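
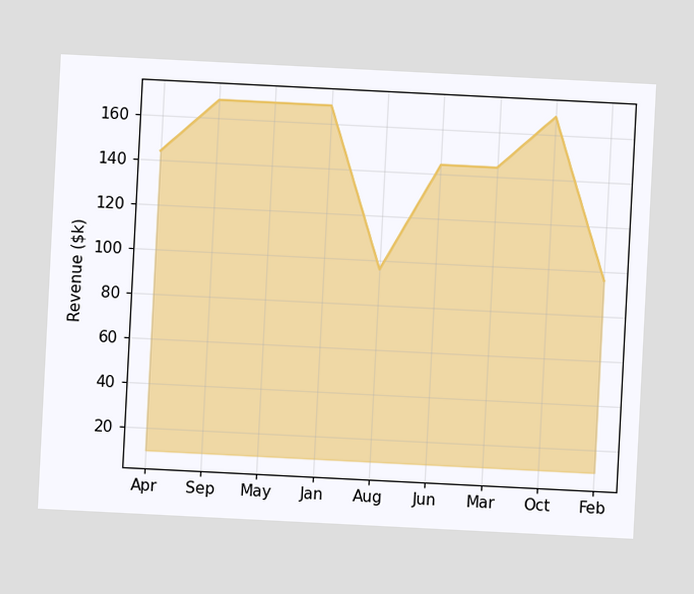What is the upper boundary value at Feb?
The chart is tilted about 3° clockwise. At Feb the upper boundary is at $96k.

$96k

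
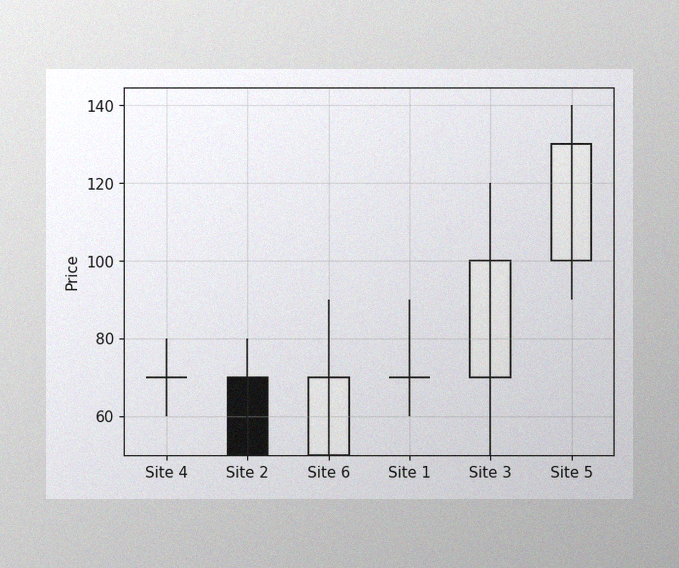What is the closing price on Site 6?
The image has some photo noise and uneven lighting. The Site 6 candle closes at 70.

70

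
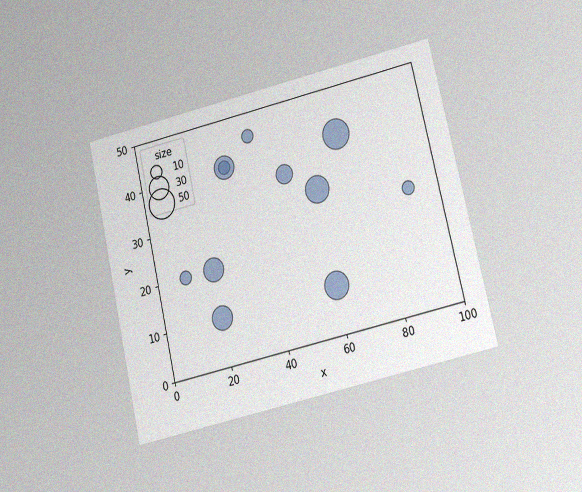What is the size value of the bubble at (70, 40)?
50

The chart is tilted about 13° counter-clockwise and viewed at a slight angle, with some photo noise. Matching the bubble at (70, 40) against the size legend gives 50.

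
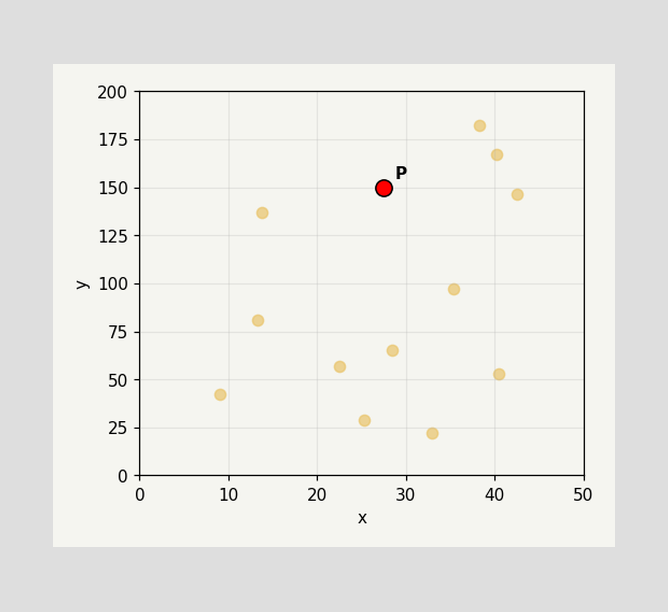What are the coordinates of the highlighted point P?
(27.5, 150)

Following the gridlines from P to each axis, P sits at (27.5, 150).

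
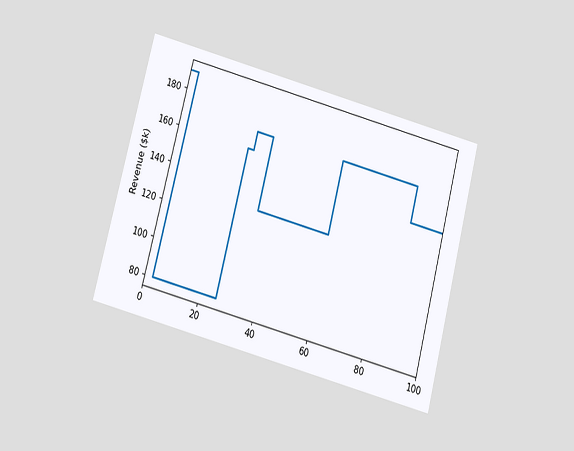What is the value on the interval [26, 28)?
$160k

The chart is tilted about 15° clockwise and viewed slightly from below. On [26, 28) the step sits at $160k.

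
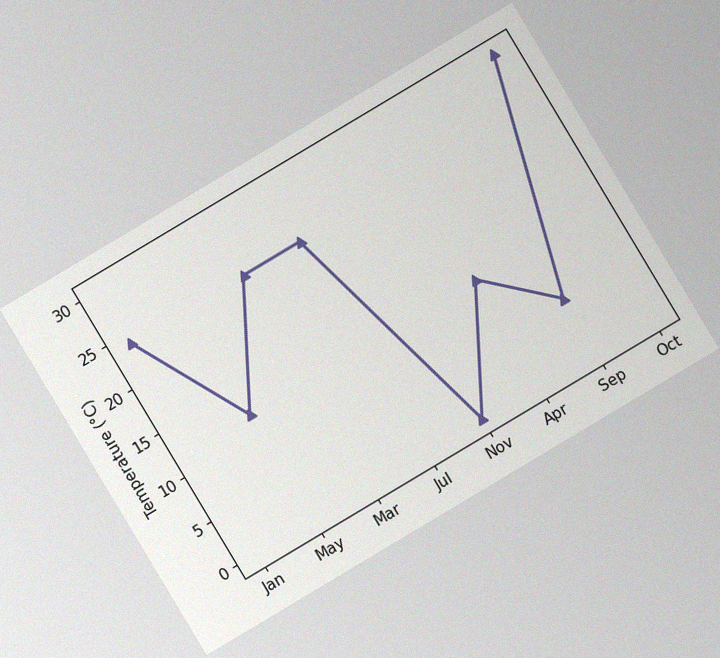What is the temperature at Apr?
The chart is tilted about 31° counter-clockwise, with some photo noise. At Apr, the line is at 12°C.

12°C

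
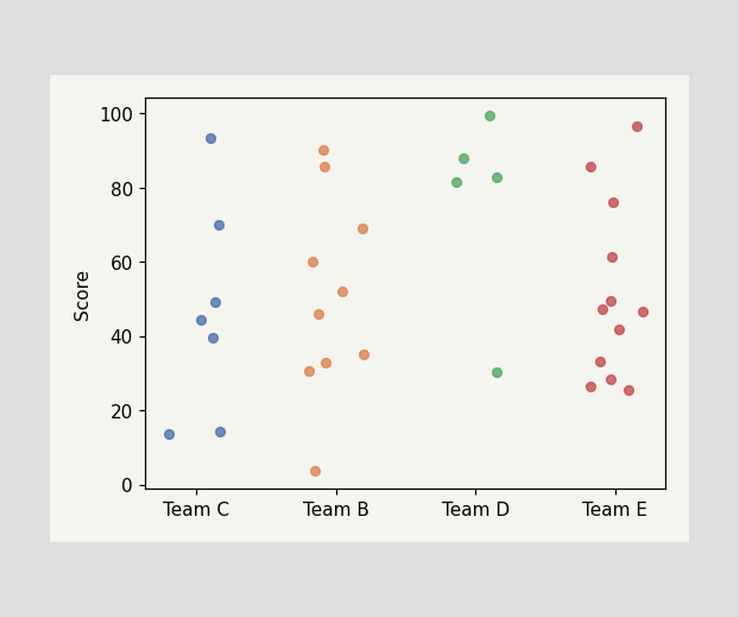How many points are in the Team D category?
Counting the markers in the Team D column gives 5.

5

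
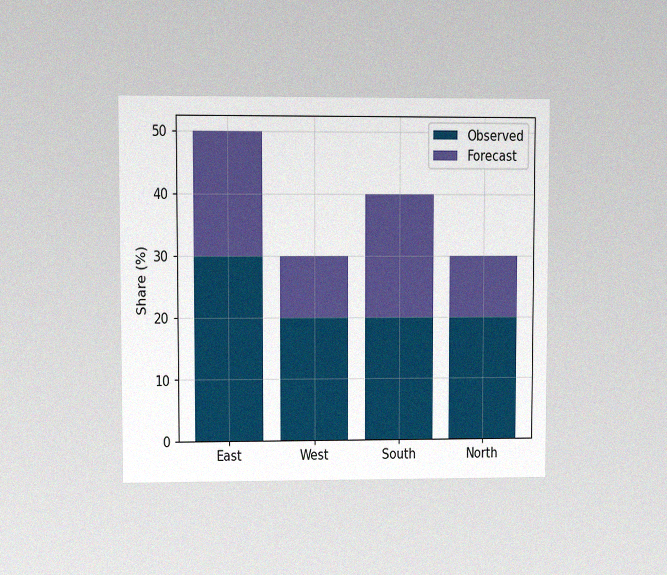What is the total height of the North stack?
30%

The chart is viewed at a slight angle, with some photo noise. The North stack's top reaches 30% on the y-axis.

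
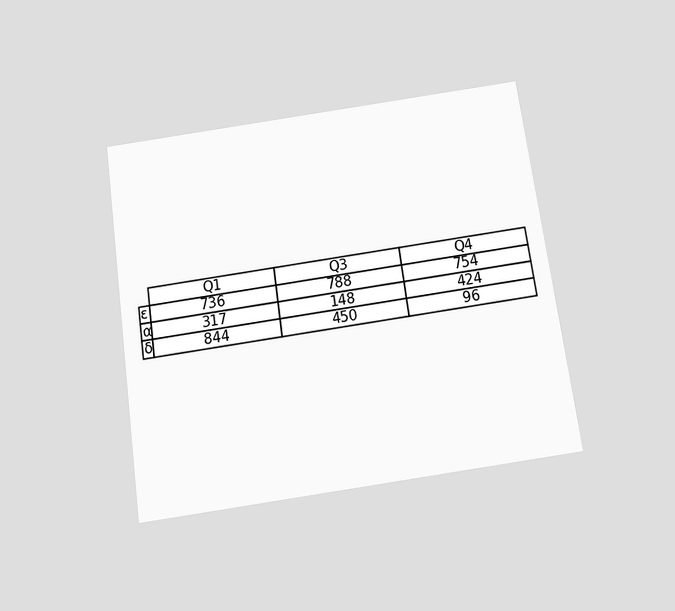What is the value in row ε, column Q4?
The chart is tilted about 8° counter-clockwise and viewed slightly from below. The (ε, Q4) cell reads 754.

754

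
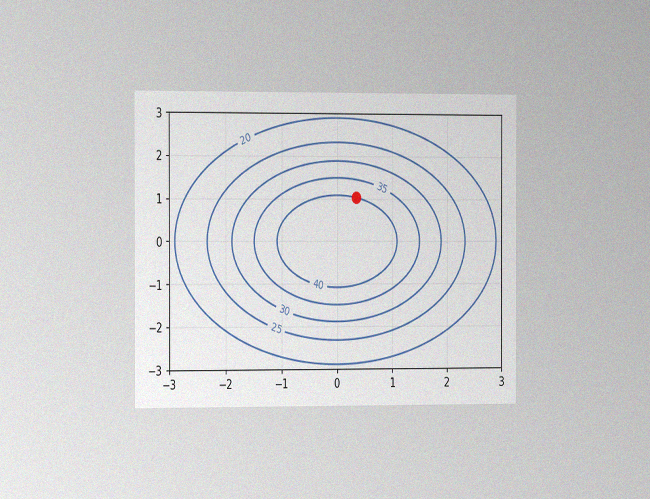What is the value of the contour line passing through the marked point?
The chart is viewed slightly from the left, with some photo noise. The marked point sits on the contour labelled 40.

40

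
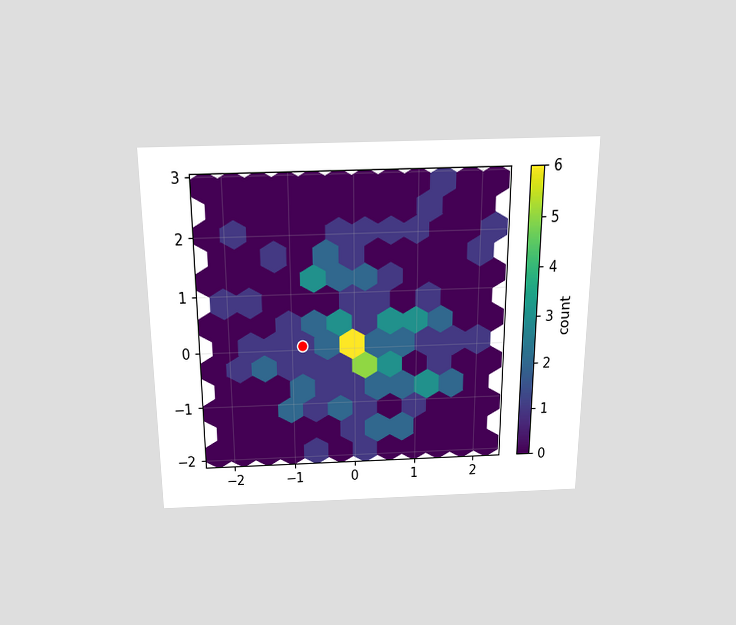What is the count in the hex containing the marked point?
The chart is viewed slightly from above. The marked hex reads 1 on the colorbar.

1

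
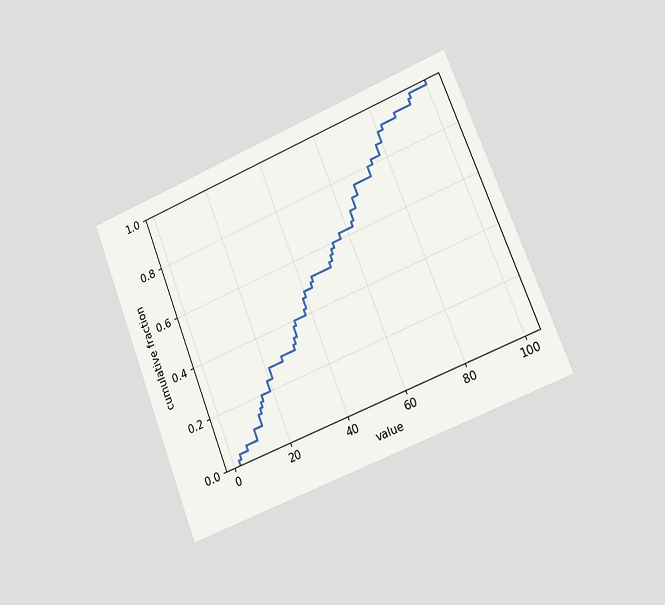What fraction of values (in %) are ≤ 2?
2%

The chart is tilted about 21° counter-clockwise and viewed slightly from the right. At x=2 the ECDF step is at 2%.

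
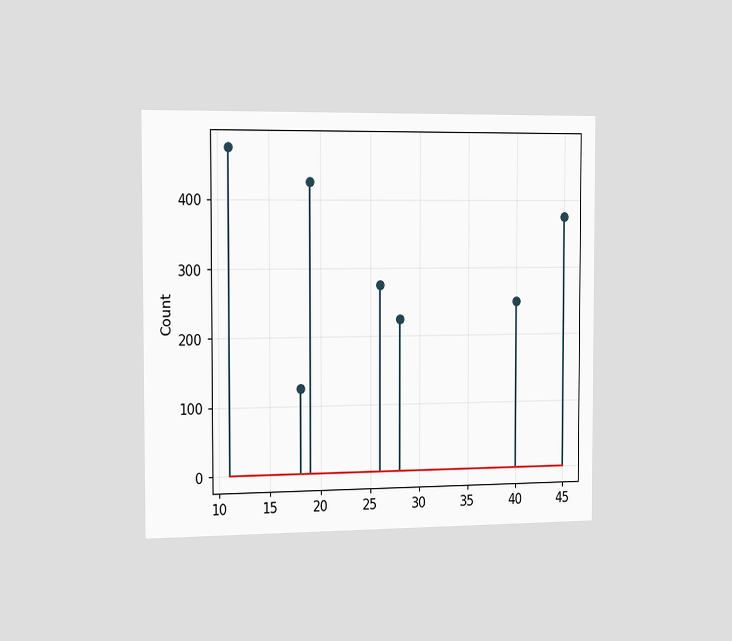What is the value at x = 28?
225

The chart is viewed slightly from the left. The stem at x=28 reaches 225.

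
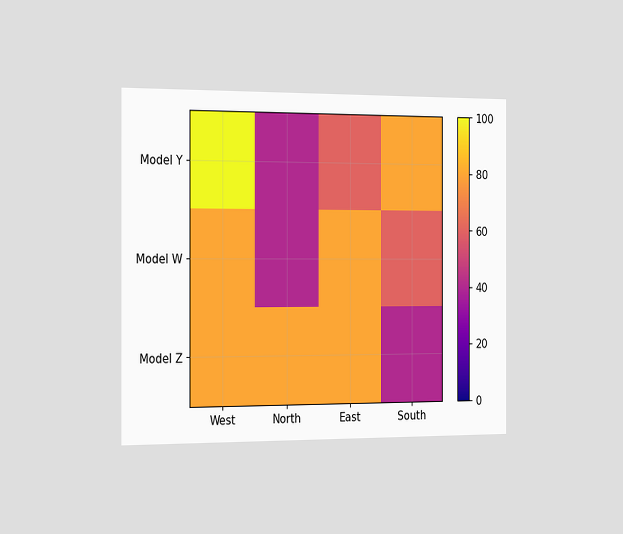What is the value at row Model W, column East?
The chart is viewed slightly from the left. Matching cell (Model W, East) against the colorbar gives 80.

80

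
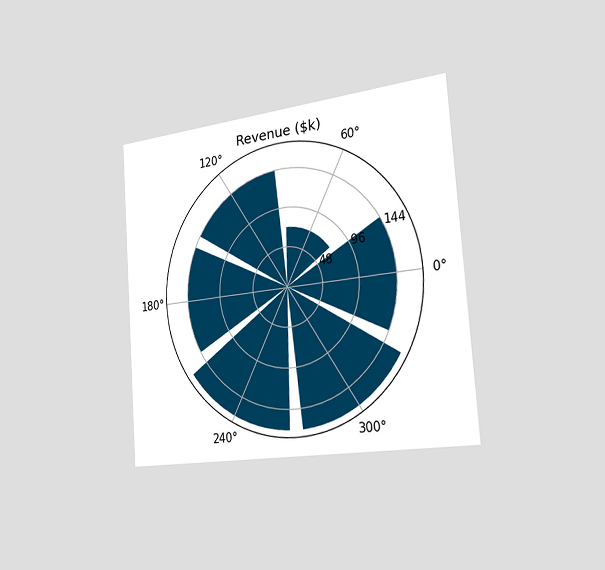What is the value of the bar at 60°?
The chart is tilted about 4° counter-clockwise and viewed slightly from the right. The bar at 60° reaches $72k on the radial axis.

$72k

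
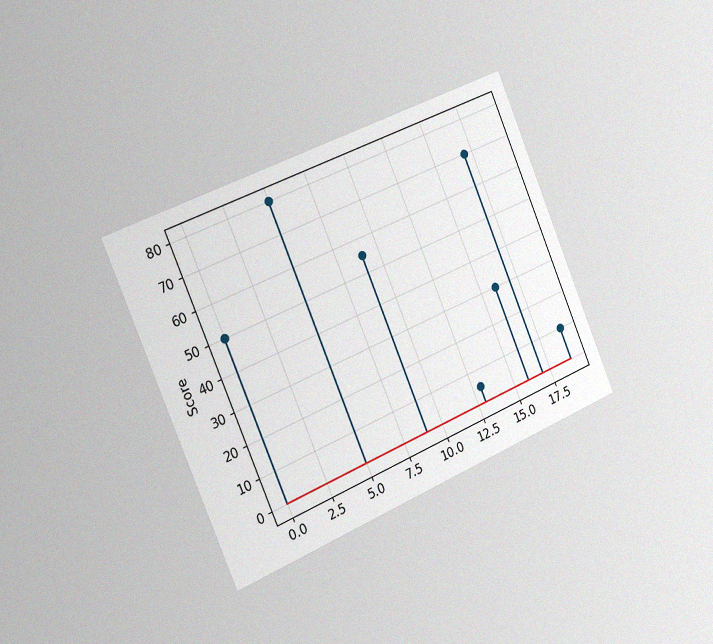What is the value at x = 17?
70

The chart is tilted about 23° counter-clockwise and viewed slightly from the left, with some photo noise. The stem at x=17 reaches 70.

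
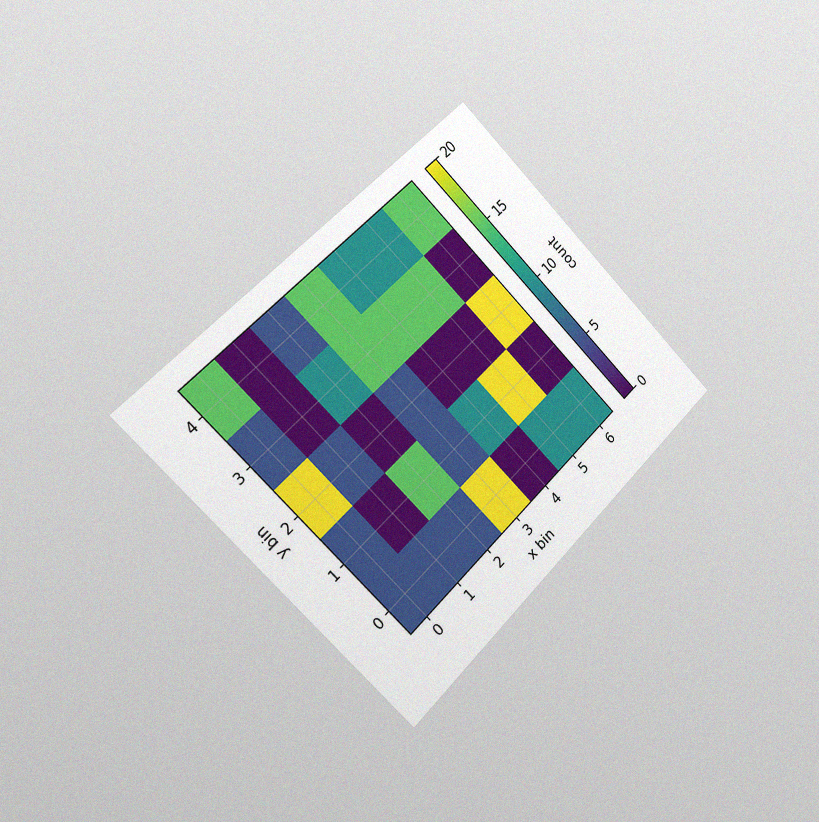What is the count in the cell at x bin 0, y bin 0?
The chart is tilted about 45° counter-clockwise and viewed slightly from the left, with some photo noise. Matching the cell (0, 0) against the colorbar gives 5.

5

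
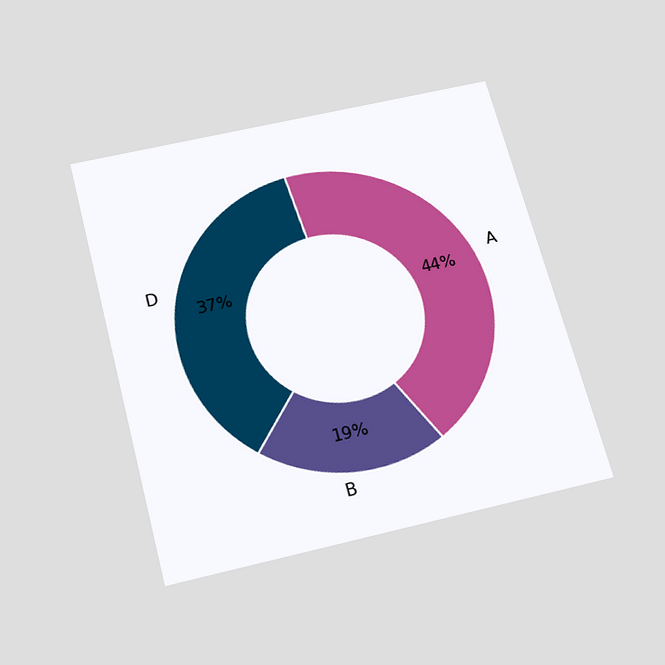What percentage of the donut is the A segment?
The chart is tilted about 15° counter-clockwise and viewed slightly from below. The A segment takes up 44% of the ring.

44%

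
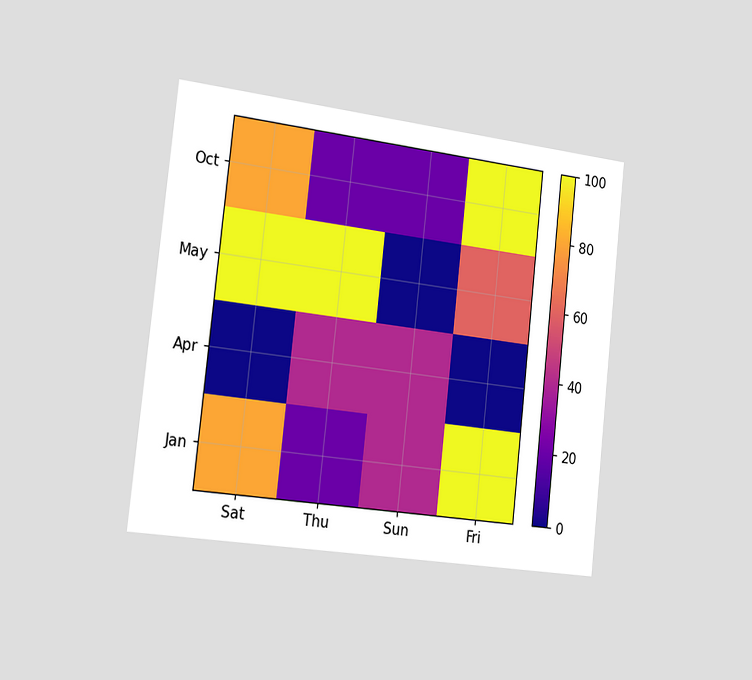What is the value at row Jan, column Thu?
20

The chart is tilted about 6° clockwise and viewed slightly from the left. Matching cell (Jan, Thu) against the colorbar gives 20.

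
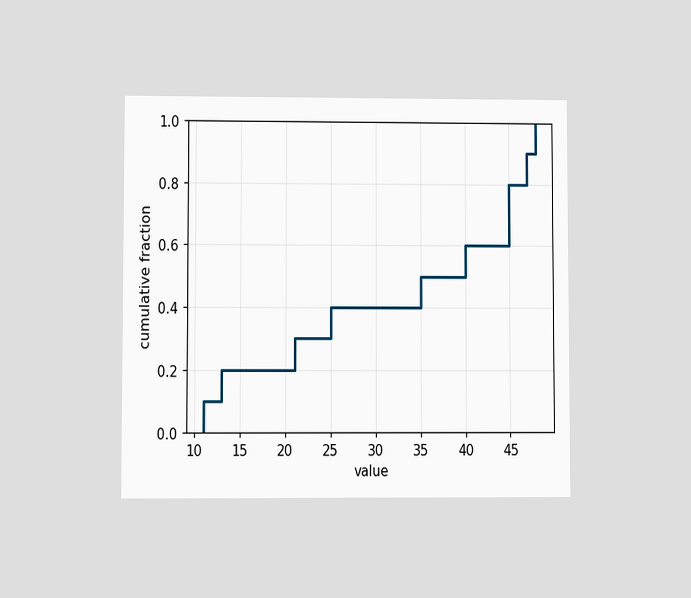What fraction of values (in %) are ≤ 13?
The chart is viewed at a slight angle. At x=13 the ECDF step is at 20%.

20%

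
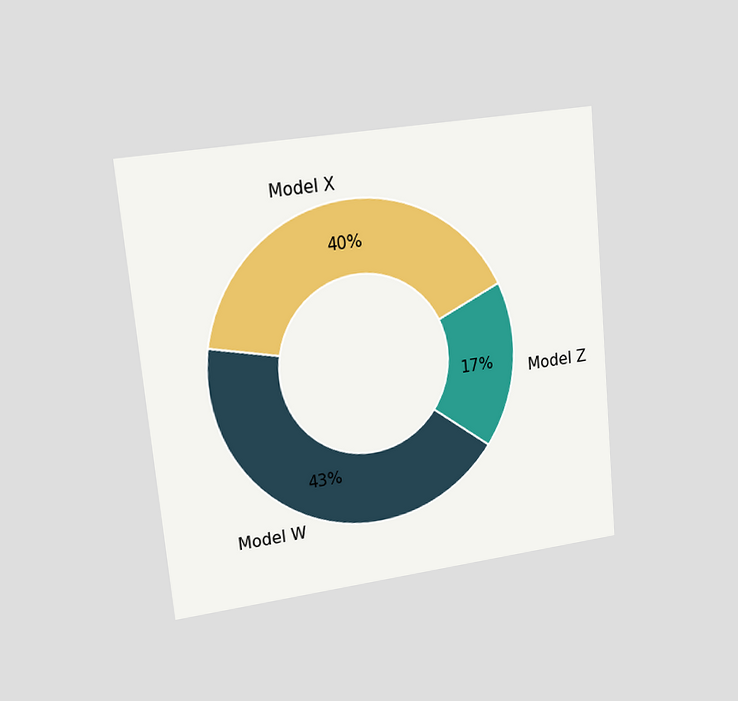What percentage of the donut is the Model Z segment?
17%

The chart is tilted about 6° counter-clockwise and viewed slightly from the left. The Model Z segment takes up 17% of the ring.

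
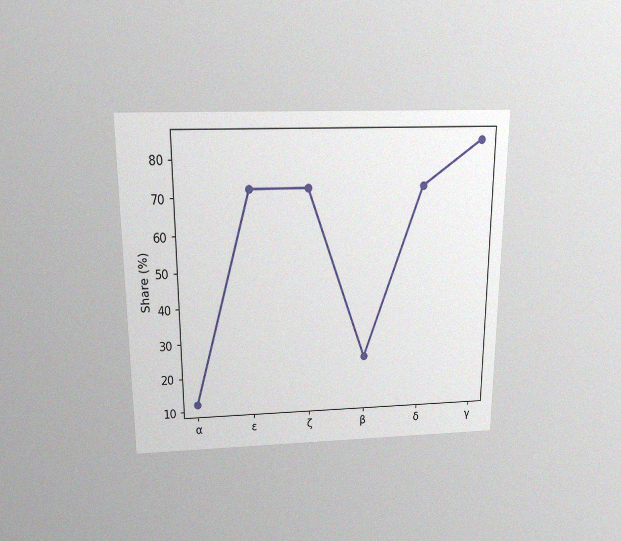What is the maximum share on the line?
84%

The chart is viewed slightly from above, with some photo noise. The highest point is at γ, and reading across to the y-axis gives 84%.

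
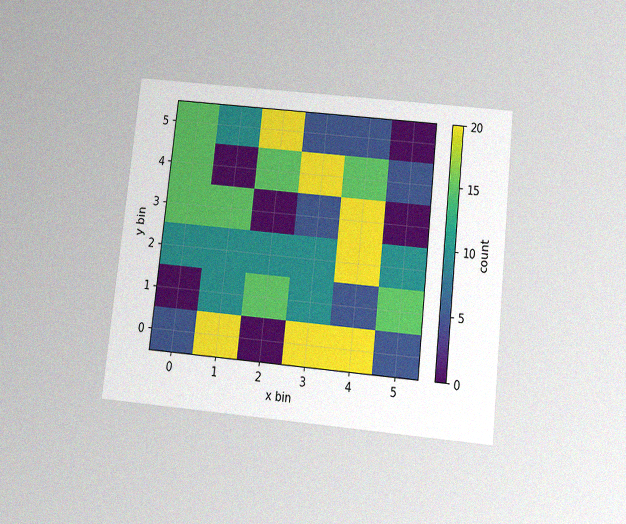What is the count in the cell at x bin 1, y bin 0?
The chart is tilted about 6° clockwise and viewed slightly from below, with some photo noise. Matching the cell (1, 0) against the colorbar gives 20.

20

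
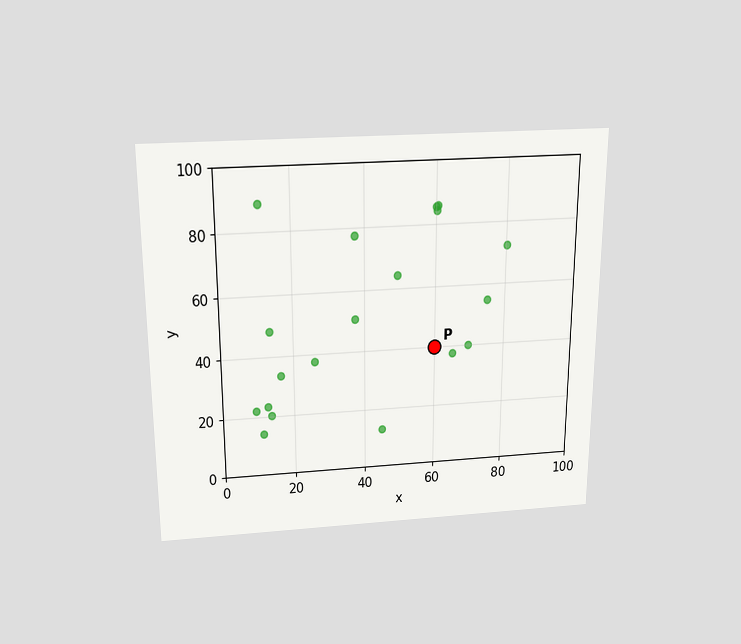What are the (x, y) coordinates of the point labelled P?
The chart is viewed slightly from above. Following the gridlines from P to each axis, P sits at (60, 40).

(60, 40)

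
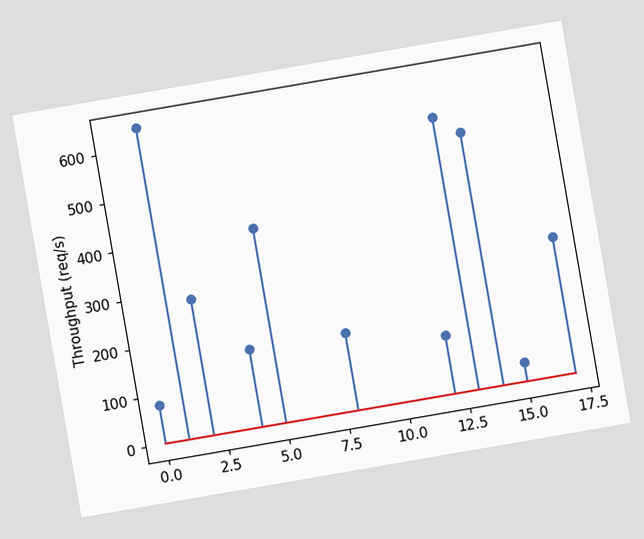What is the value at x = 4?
160req/s

The chart is tilted about 10° counter-clockwise. The stem at x=4 reaches 160req/s.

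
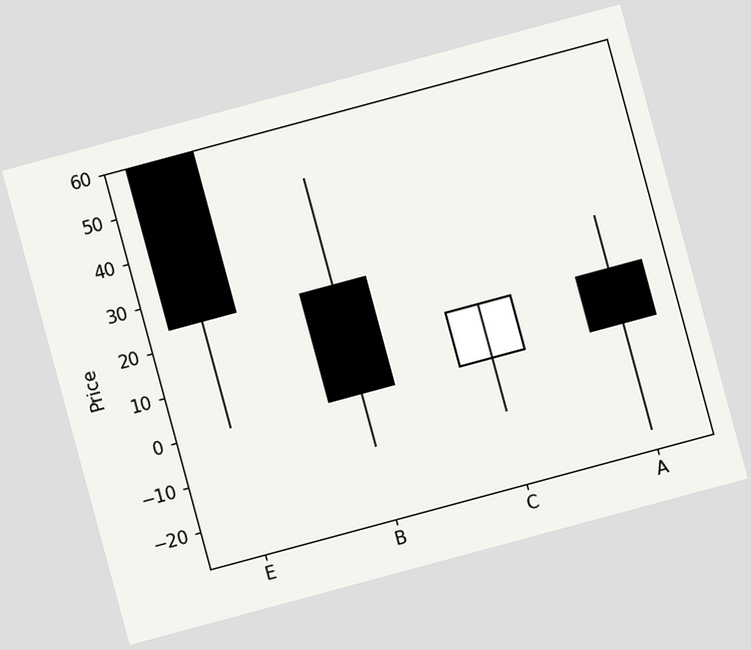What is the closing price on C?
The chart is tilted about 15° counter-clockwise. The C candle closes at 12.

12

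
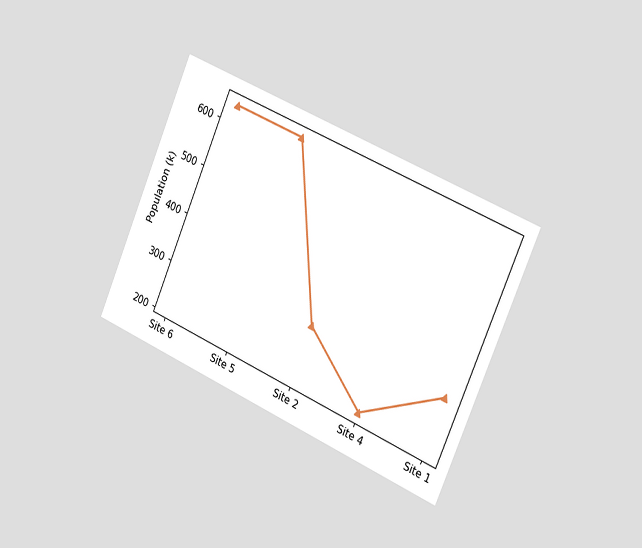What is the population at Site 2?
318k

The chart is tilted about 23° clockwise and viewed slightly from the right. At Site 2, the line is at 318k.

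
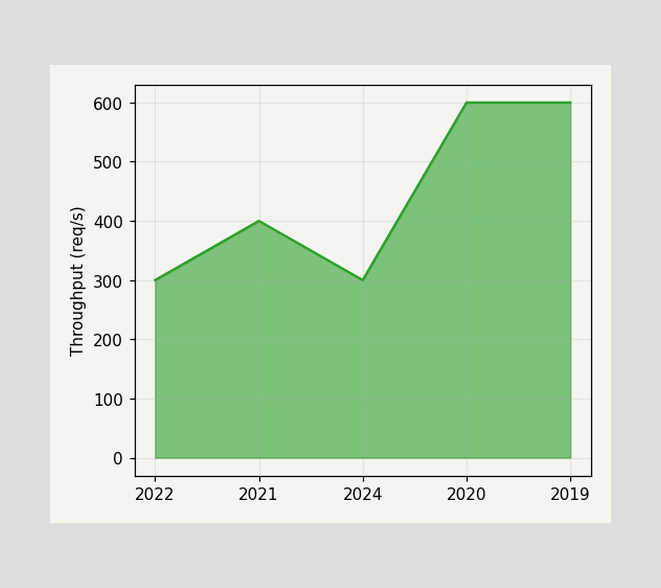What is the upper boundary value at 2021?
At 2021 the upper boundary is at 400req/s.

400req/s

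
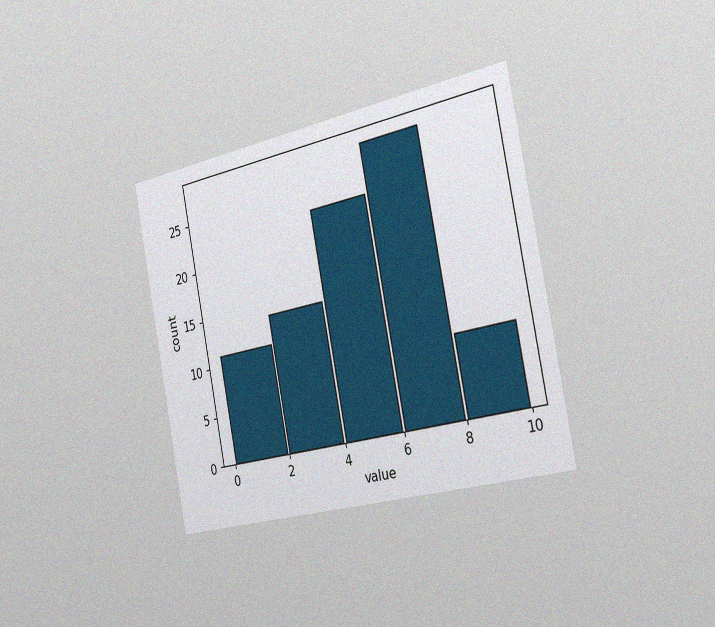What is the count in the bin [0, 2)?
11

The chart is tilted about 11° counter-clockwise and viewed slightly from the right, with some photo noise. The [0, 2) bin has height 11.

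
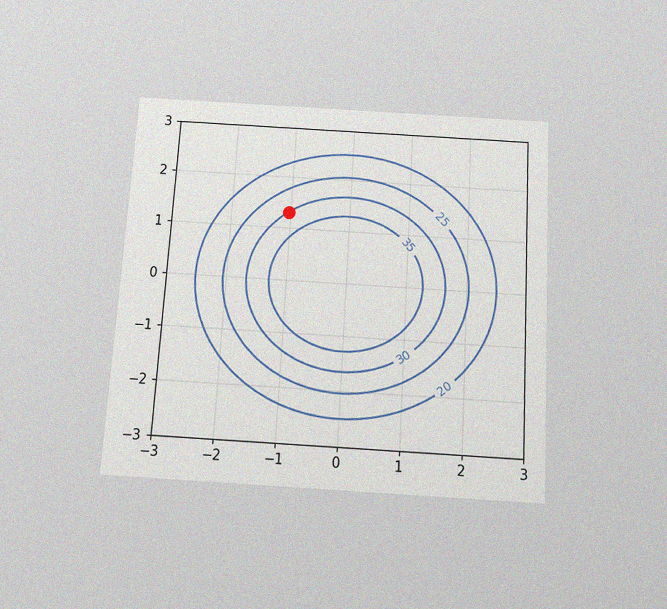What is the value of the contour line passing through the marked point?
30

The chart is tilted about 3° clockwise and viewed slightly from below, with some photo noise. The marked point sits on the contour labelled 30.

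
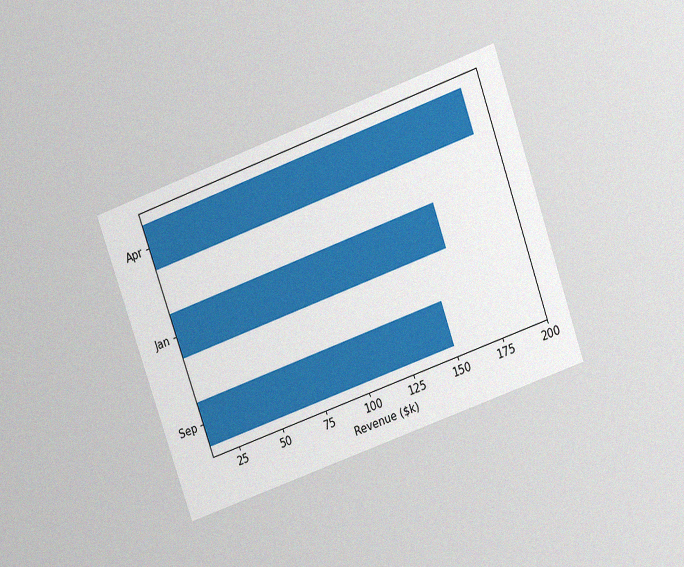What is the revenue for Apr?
The chart is tilted about 20° counter-clockwise and viewed slightly from above, with some photo noise. Reading along the chart's x-axis, the Apr bar reaches $190k.

$190k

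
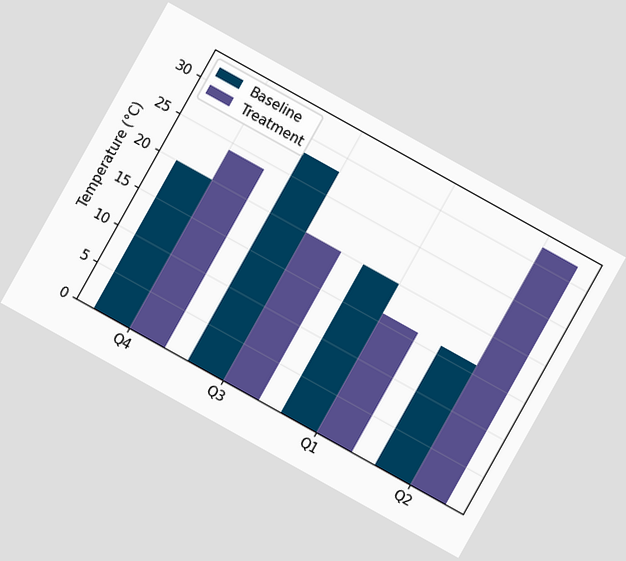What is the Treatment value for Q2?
The chart is tilted about 29° clockwise. The Treatment bar at Q2 reaches 32°C on the y-axis.

32°C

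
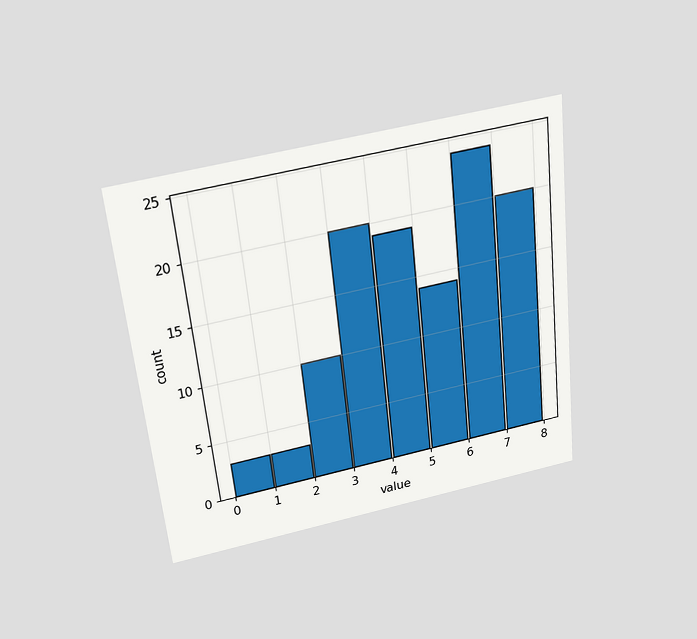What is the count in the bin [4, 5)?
19

The chart is tilted about 6° counter-clockwise and viewed slightly from above. The [4, 5) bin has height 19.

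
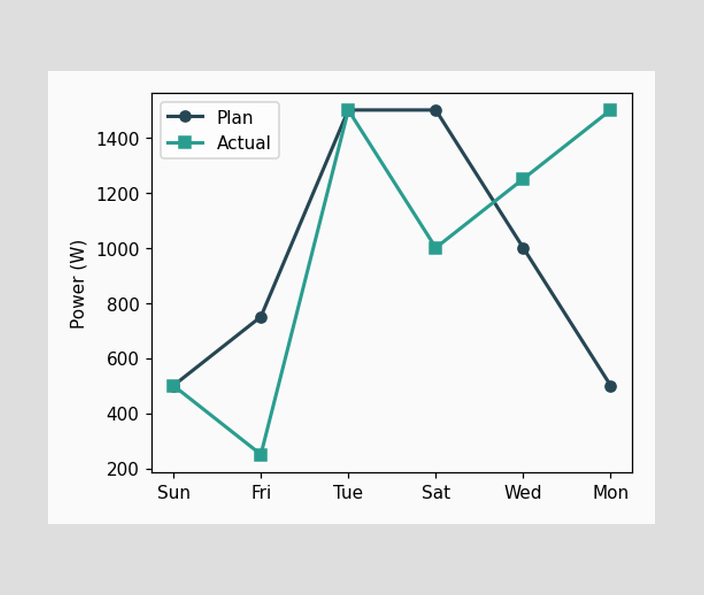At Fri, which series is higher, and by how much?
At Fri, Plan sits above the other line by 500W.

Plan, by 500W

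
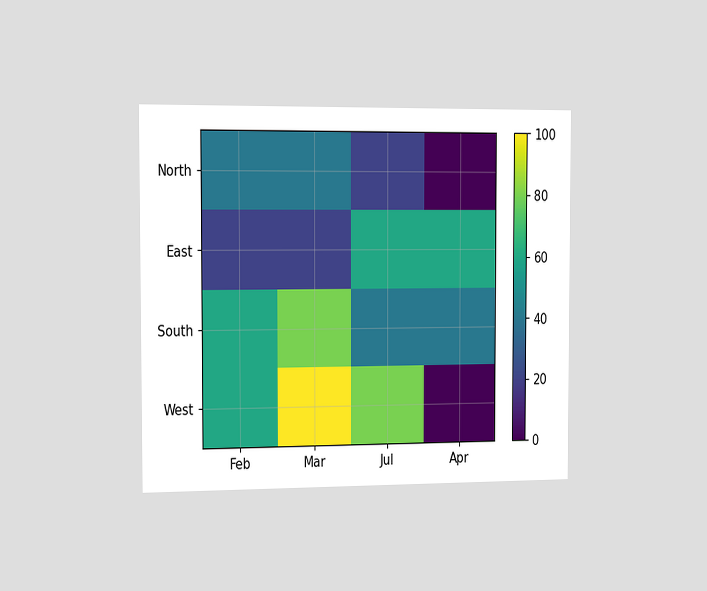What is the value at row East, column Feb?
The chart is viewed slightly from the left. Matching cell (East, Feb) against the colorbar gives 20.

20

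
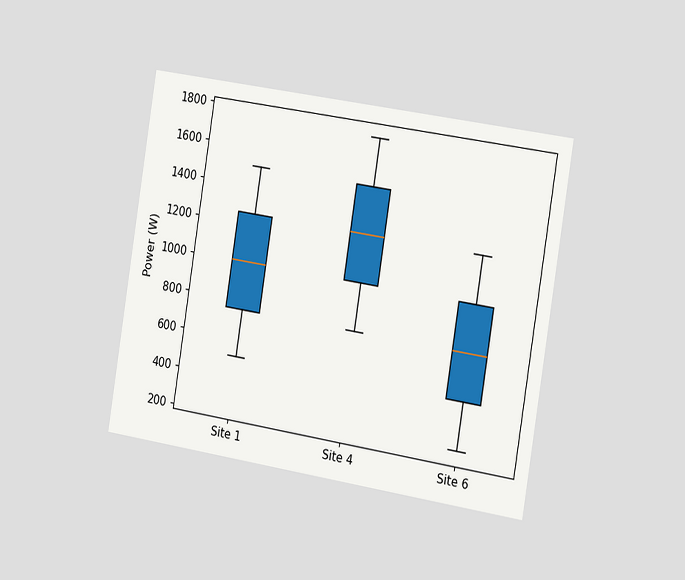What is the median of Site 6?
750W

The chart is tilted about 9° clockwise and viewed slightly from the right. The median line in the Site 6 box sits at 750W.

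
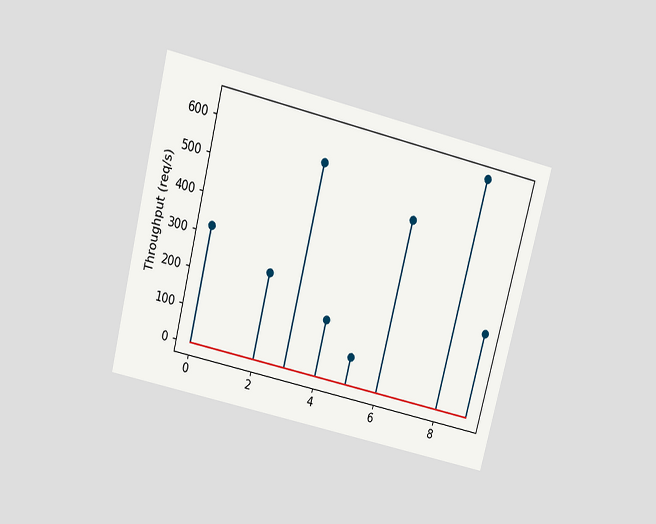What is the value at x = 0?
The chart is tilted about 14° clockwise and viewed slightly from above. The stem at x=0 reaches 320req/s.

320req/s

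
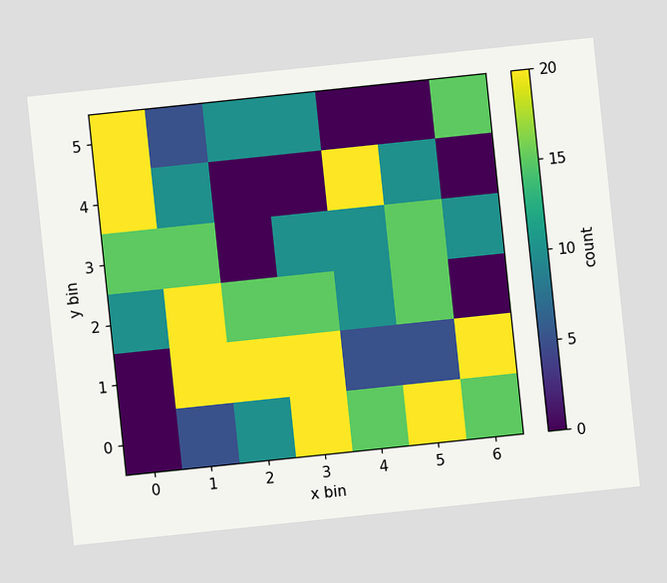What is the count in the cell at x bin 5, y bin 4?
10

The chart is tilted about 6° counter-clockwise. Matching the cell (5, 4) against the colorbar gives 10.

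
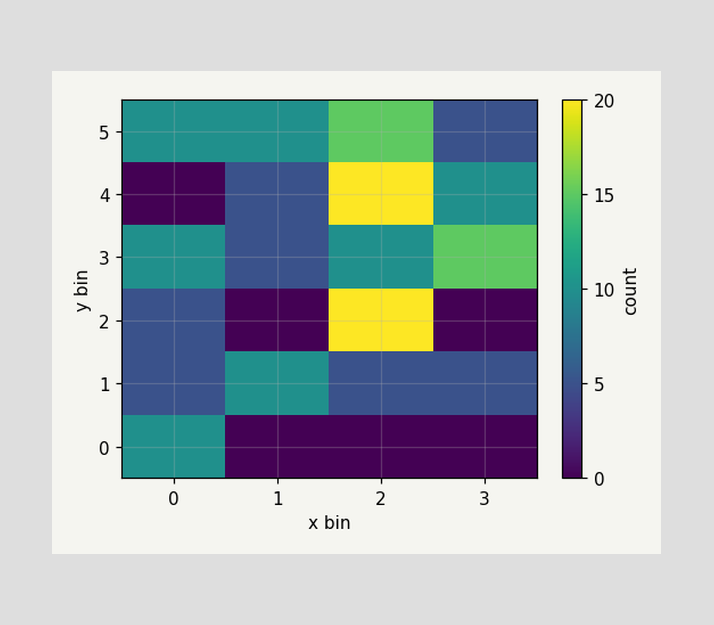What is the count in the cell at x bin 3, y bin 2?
Matching the cell (3, 2) against the colorbar gives 0.

0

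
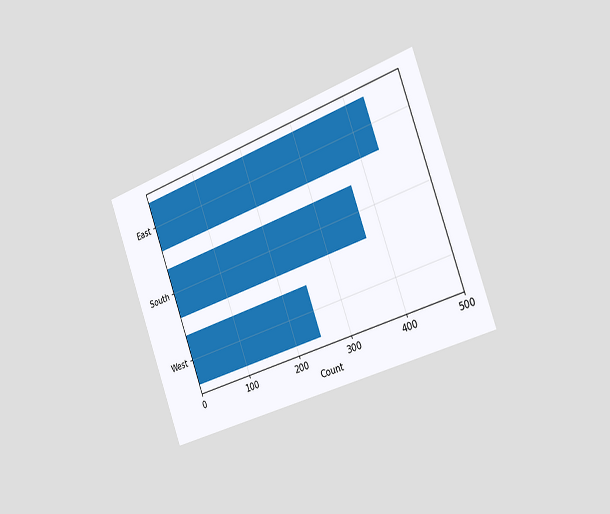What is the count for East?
The chart is tilted about 20° counter-clockwise and viewed slightly from the right. Reading along the chart's x-axis, the East bar reaches 434.

434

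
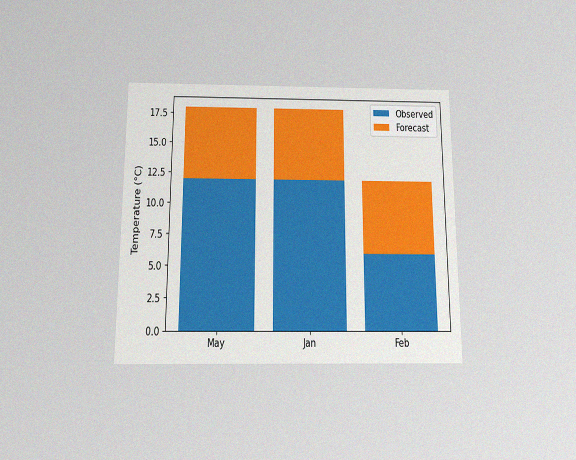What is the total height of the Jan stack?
18°C

The chart is viewed slightly from below, with some photo noise. The Jan stack's top reaches 18°C on the y-axis.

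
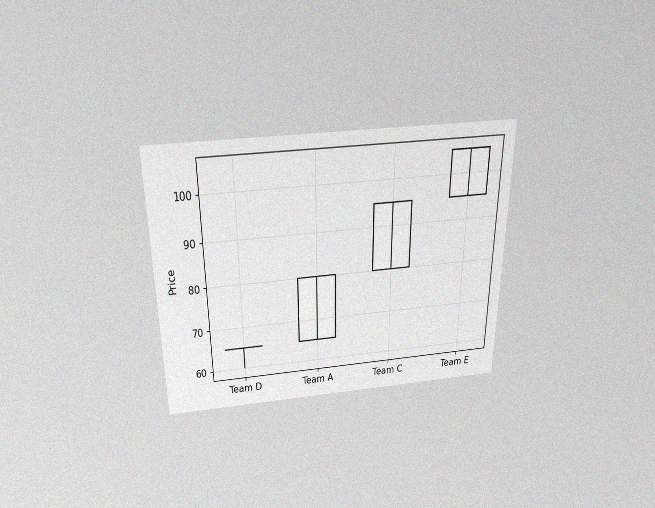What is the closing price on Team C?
The chart is viewed slightly from above, with some photo noise. The Team C candle closes at 95.

95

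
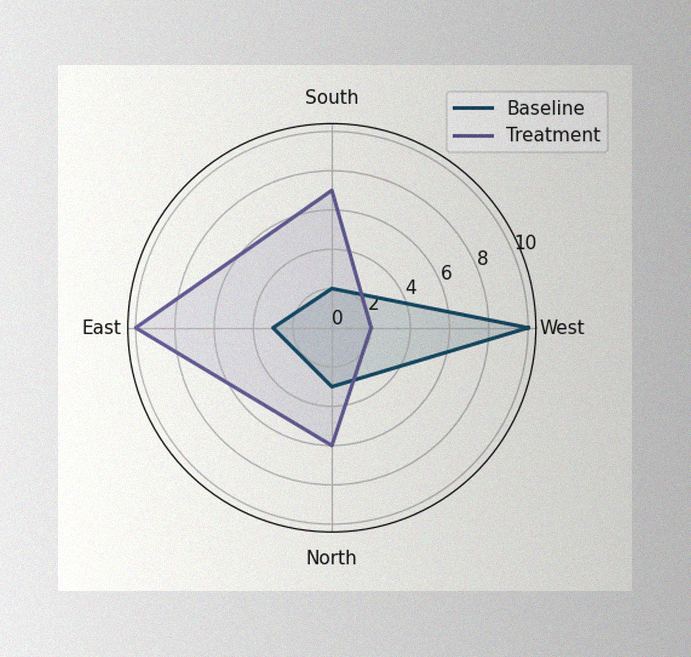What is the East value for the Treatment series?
The image has some photo noise and uneven lighting. On the East axis, Treatment reaches 10.

10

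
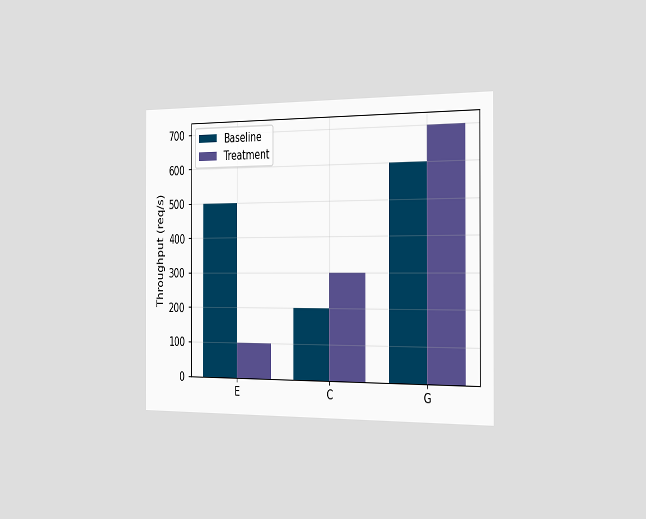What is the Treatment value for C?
The chart is viewed slightly from the right. The Treatment bar at C reaches 300req/s on the y-axis.

300req/s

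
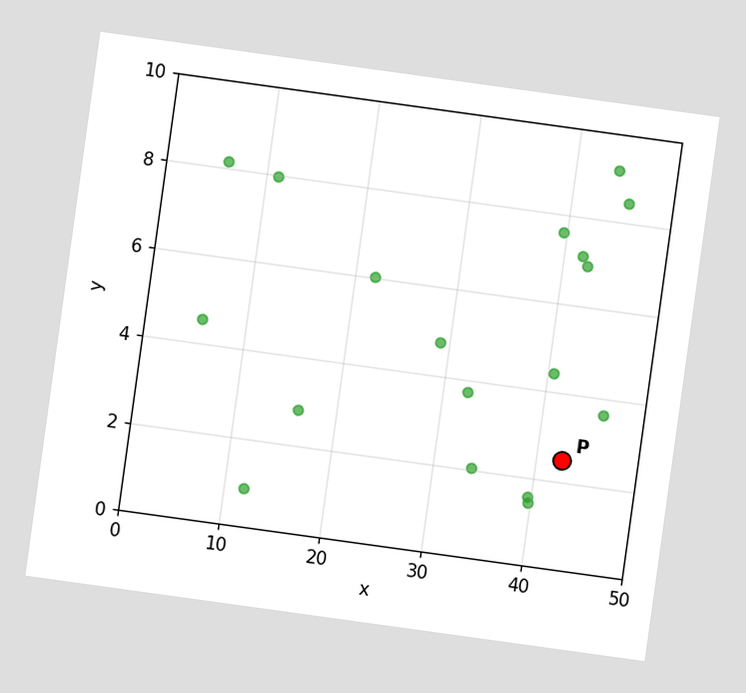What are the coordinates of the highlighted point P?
The chart is tilted about 8° clockwise. Following the gridlines from P to each axis, P sits at (42.5, 2.5).

(42.5, 2.5)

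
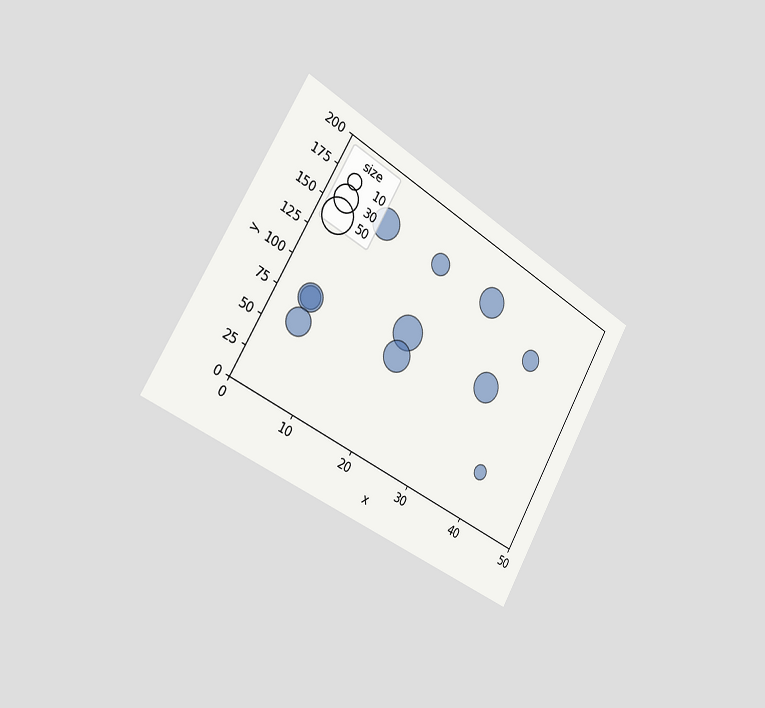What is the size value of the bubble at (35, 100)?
40

The chart is tilted about 30° clockwise and viewed slightly from the left. Matching the bubble at (35, 100) against the size legend gives 40.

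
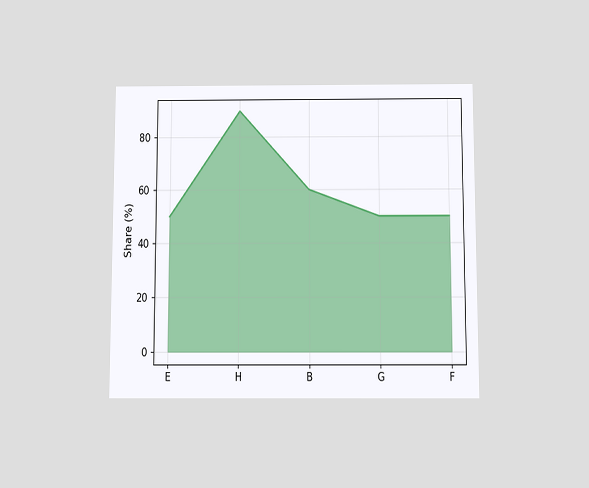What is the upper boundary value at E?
50%

The chart is viewed slightly from below. At E the upper boundary is at 50%.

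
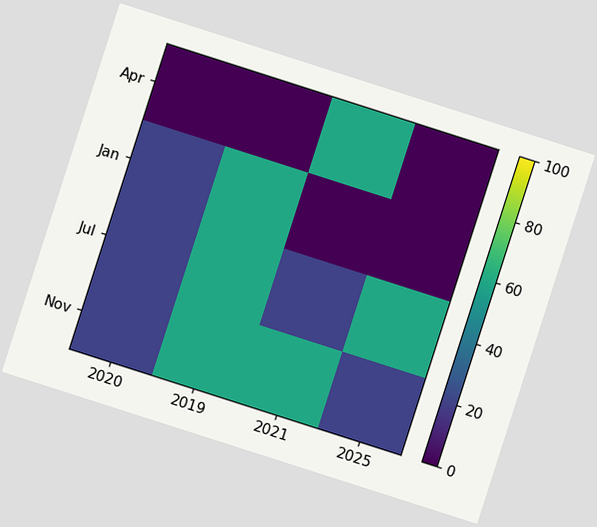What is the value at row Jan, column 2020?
The chart is tilted about 18° clockwise. Matching cell (Jan, 2020) against the colorbar gives 20.

20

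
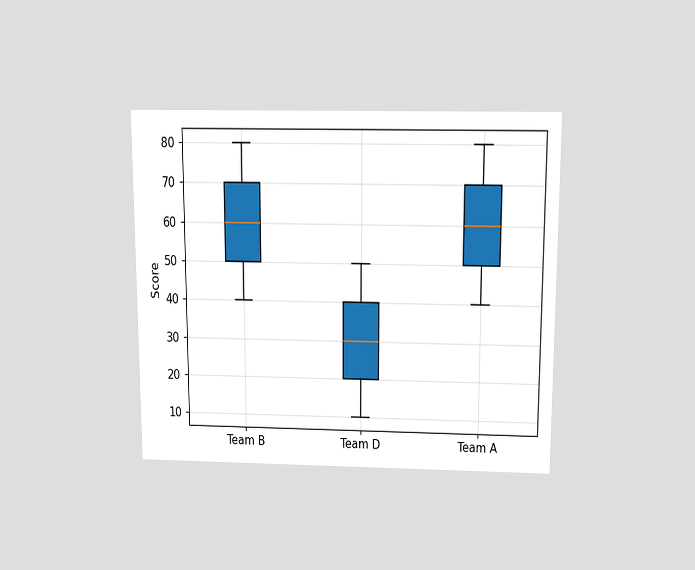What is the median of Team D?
The chart is viewed slightly from above. The median line in the Team D box sits at 30.

30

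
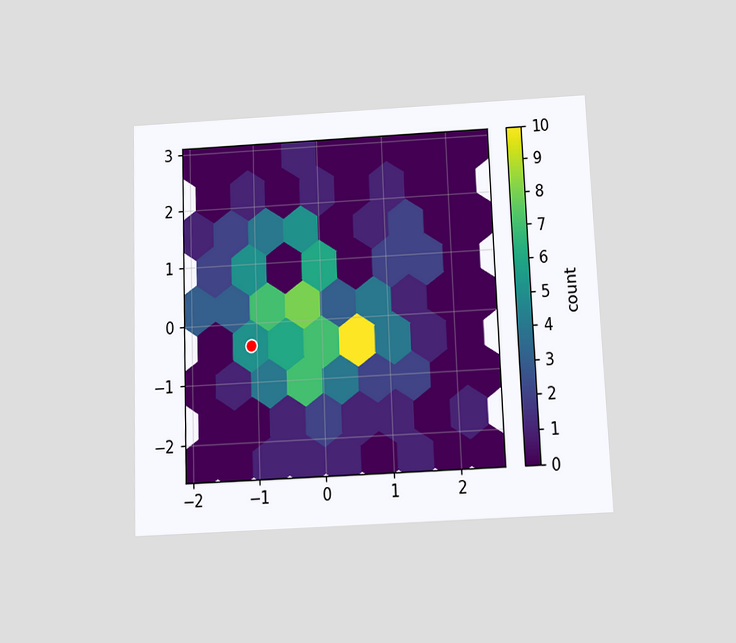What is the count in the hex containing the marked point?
The chart is tilted about 2° counter-clockwise and viewed slightly from below. The marked hex reads 5 on the colorbar.

5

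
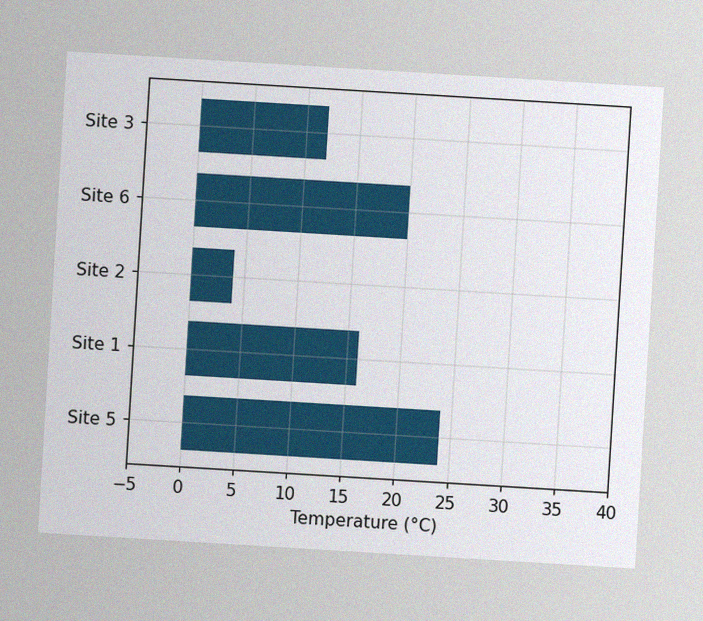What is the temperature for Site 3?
The chart is tilted about 3° clockwise, with some photo noise. Reading along the chart's x-axis, the Site 3 bar reaches 12°C.

12°C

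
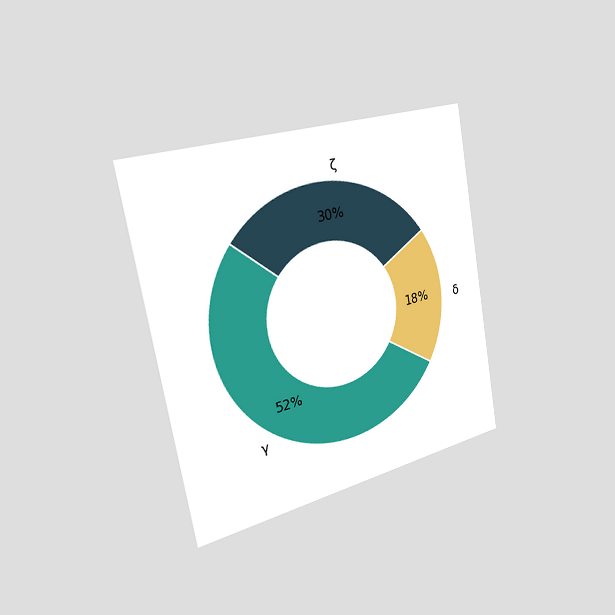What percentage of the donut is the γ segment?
52%

The chart is tilted about 10° counter-clockwise and viewed slightly from the left. The γ segment takes up 52% of the ring.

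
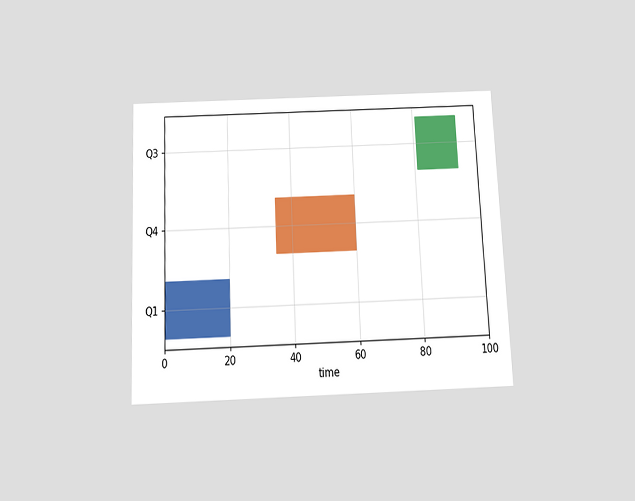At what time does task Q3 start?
The chart is tilted about 3° counter-clockwise and viewed slightly from below. The Q3 bar begins at t=81.

81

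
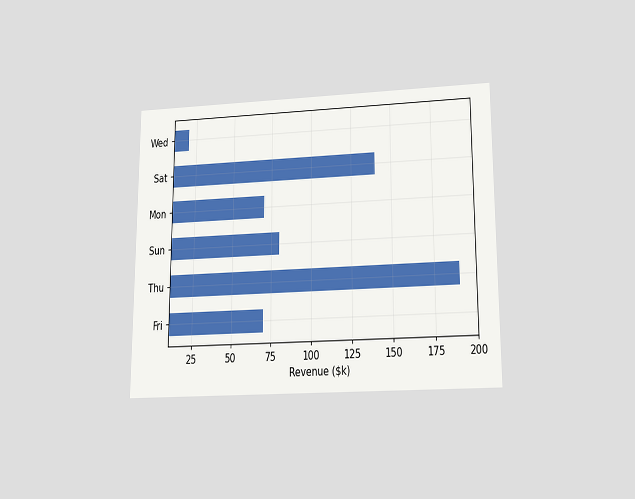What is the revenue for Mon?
$70k

The chart is viewed slightly from below. Reading along the chart's x-axis, the Mon bar reaches $70k.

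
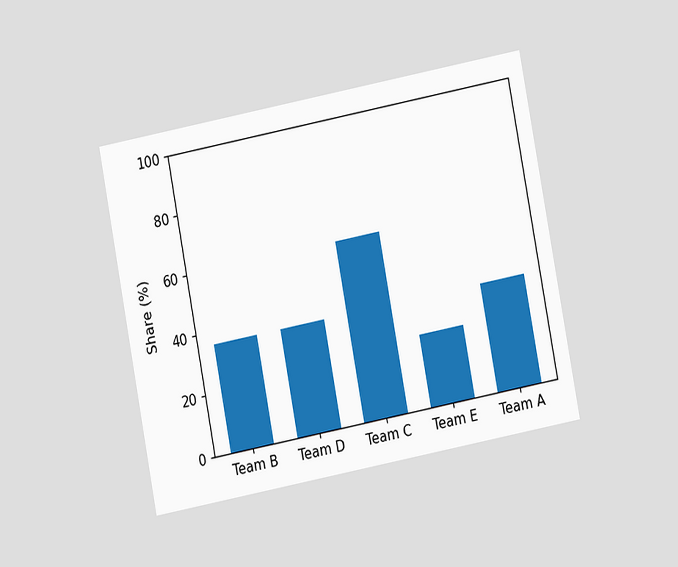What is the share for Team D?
The chart is tilted about 11° counter-clockwise and viewed at a slight angle. Reading along the chart's y-axis, the Team D bar reaches 36%.

36%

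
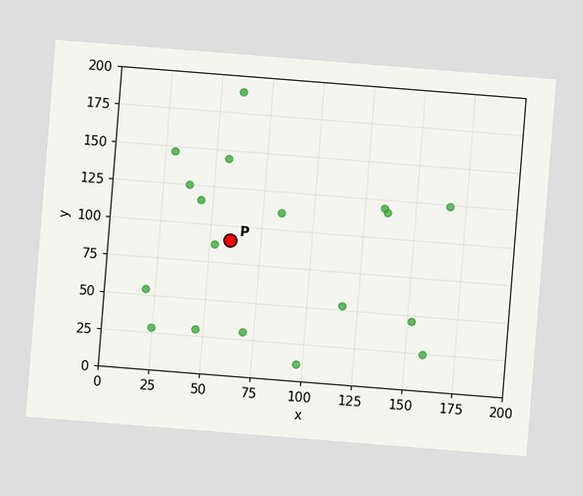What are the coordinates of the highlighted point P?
The chart is tilted about 5° clockwise. Following the gridlines from P to each axis, P sits at (60, 90).

(60, 90)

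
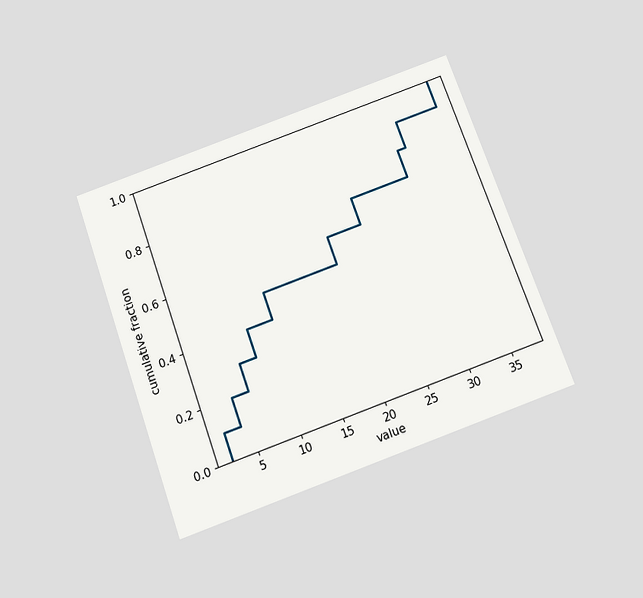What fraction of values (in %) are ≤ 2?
10%

The chart is tilted about 20° counter-clockwise and viewed slightly from below. At x=2 the ECDF step is at 10%.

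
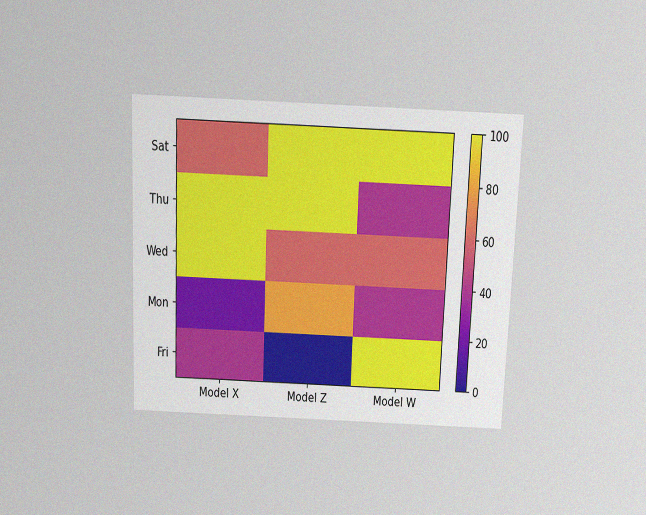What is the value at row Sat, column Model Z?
100

The chart is tilted about 2° clockwise and viewed slightly from above, with some photo noise. Matching cell (Sat, Model Z) against the colorbar gives 100.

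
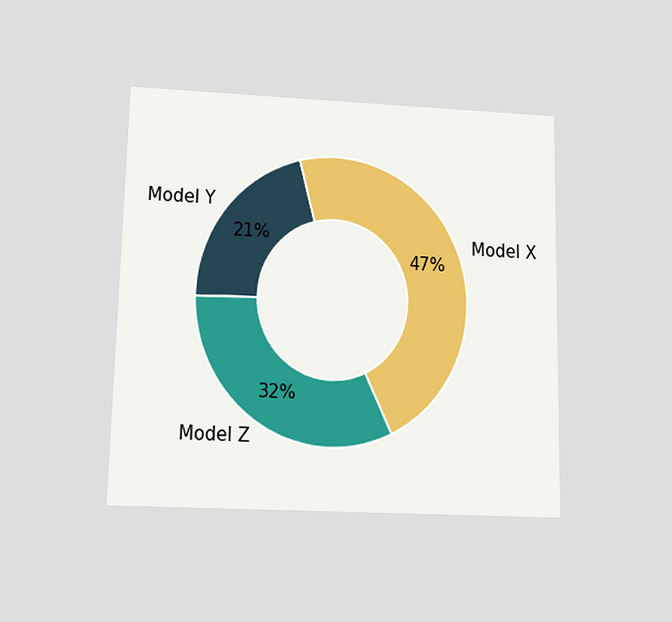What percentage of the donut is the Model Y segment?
The chart is viewed slightly from below. The Model Y segment takes up 21% of the ring.

21%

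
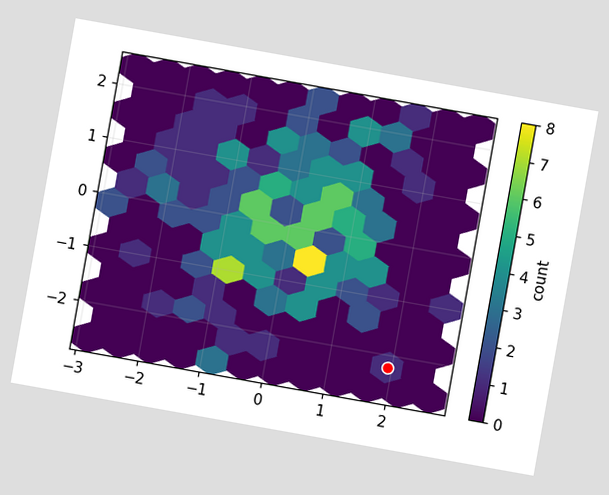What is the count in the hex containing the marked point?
1

The chart is tilted about 10° clockwise. The marked hex reads 1 on the colorbar.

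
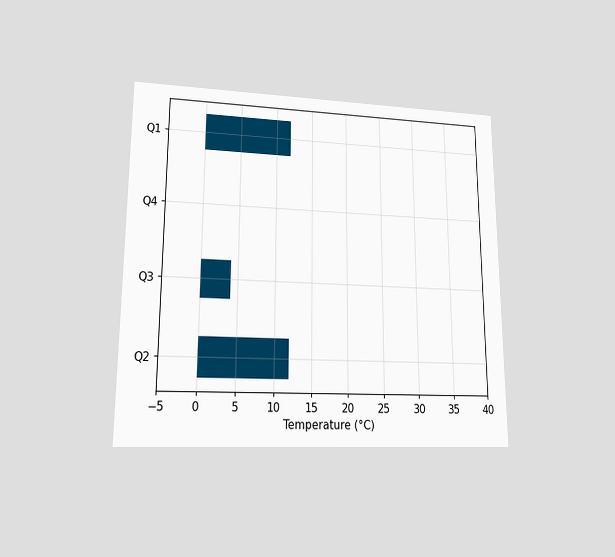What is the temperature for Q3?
4°C

The chart is viewed at a slight angle. Reading along the chart's x-axis, the Q3 bar reaches 4°C.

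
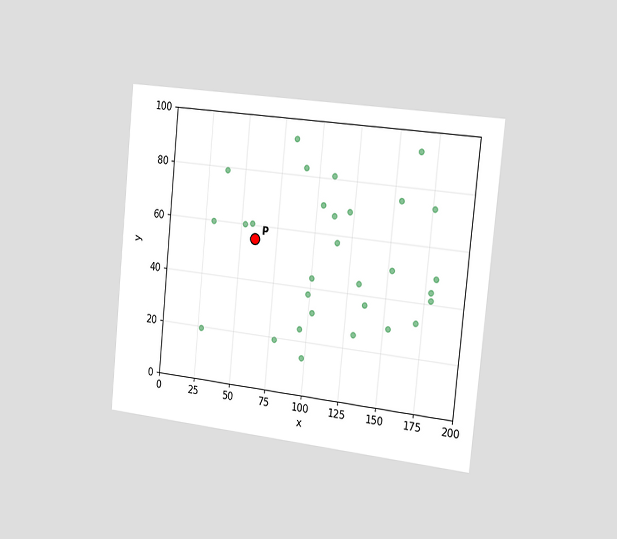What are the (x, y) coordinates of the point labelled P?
The chart is tilted about 6° clockwise and viewed slightly from the right. Following the gridlines from P to each axis, P sits at (60, 55).

(60, 55)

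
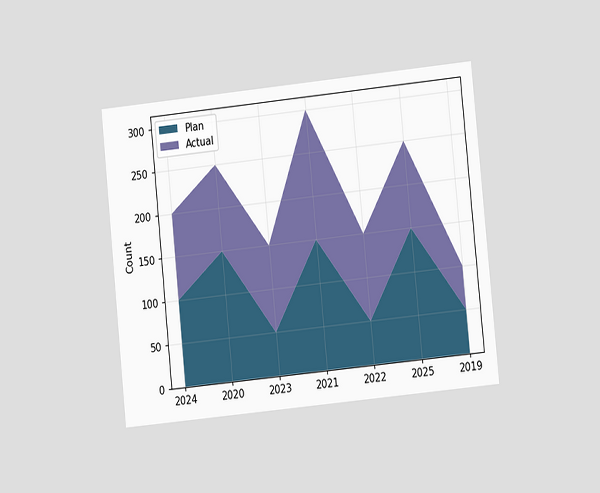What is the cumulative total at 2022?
150

The chart is tilted about 6° counter-clockwise and viewed at a slight angle. The stacked total at 2022 reaches 150.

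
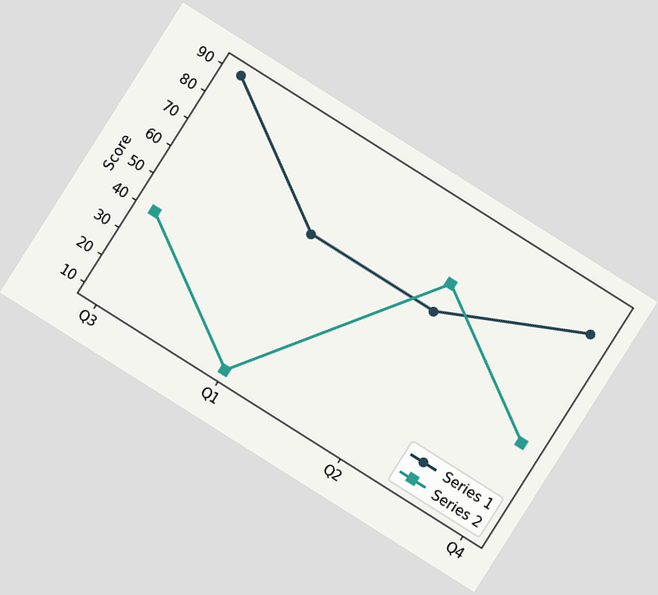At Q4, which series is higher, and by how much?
Series 1, by 40

The chart is tilted about 32° clockwise. At Q4, Series 1 sits above the other line by 40.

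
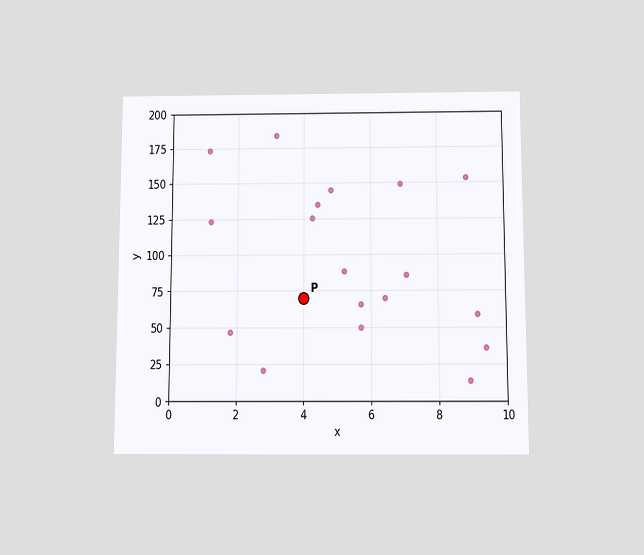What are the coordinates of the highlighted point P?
(4, 70)

The chart is viewed slightly from below. Following the gridlines from P to each axis, P sits at (4, 70).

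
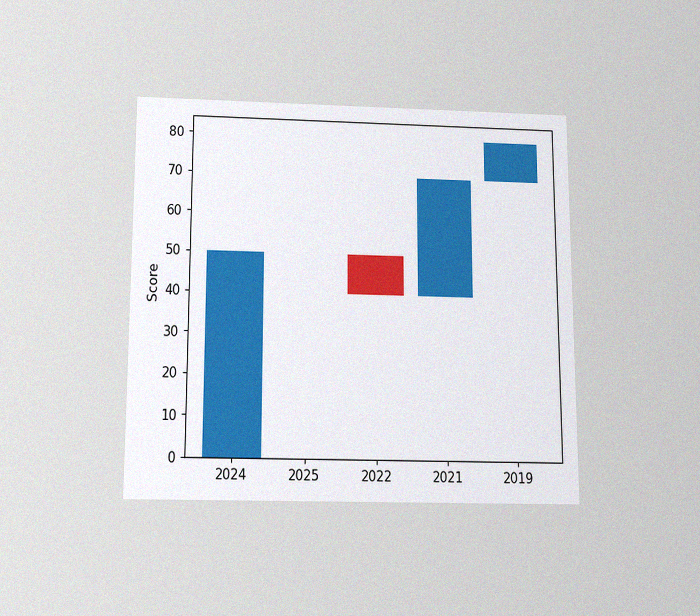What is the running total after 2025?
50

The chart is viewed slightly from below, with some photo noise. After 2025 the running total reaches 50.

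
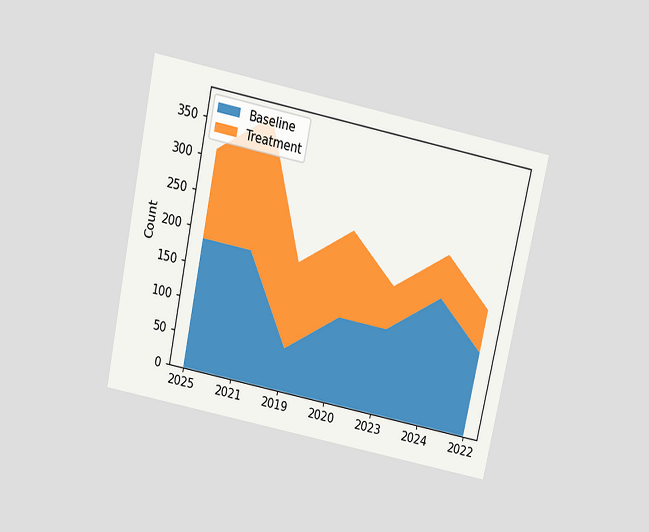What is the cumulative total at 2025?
310

The chart is tilted about 12° clockwise and viewed slightly from above. The stacked total at 2025 reaches 310.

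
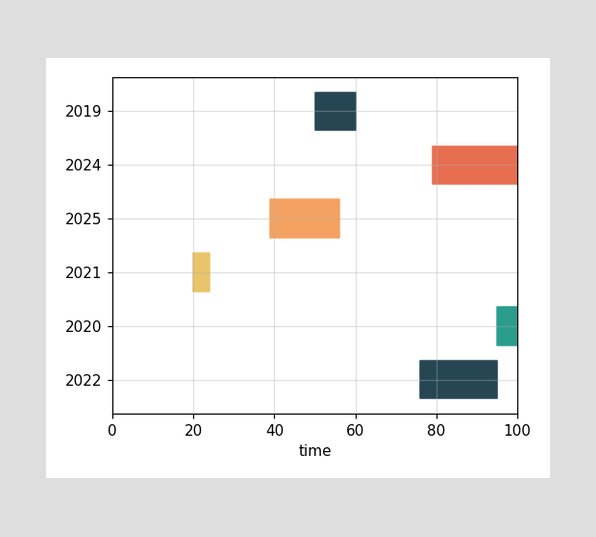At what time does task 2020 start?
The 2020 bar begins at t=95.

95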